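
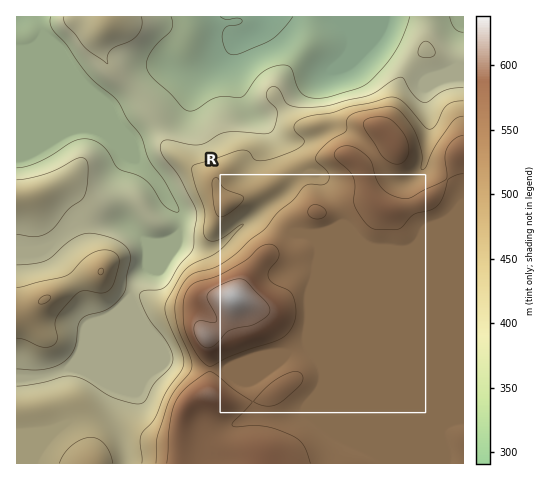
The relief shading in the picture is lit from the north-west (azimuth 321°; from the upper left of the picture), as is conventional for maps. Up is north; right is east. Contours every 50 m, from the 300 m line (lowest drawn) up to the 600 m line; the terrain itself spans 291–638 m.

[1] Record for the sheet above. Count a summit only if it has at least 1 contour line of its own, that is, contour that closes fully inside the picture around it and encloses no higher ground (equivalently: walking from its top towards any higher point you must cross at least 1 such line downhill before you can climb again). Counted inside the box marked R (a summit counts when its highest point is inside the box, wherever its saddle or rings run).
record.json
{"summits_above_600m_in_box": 1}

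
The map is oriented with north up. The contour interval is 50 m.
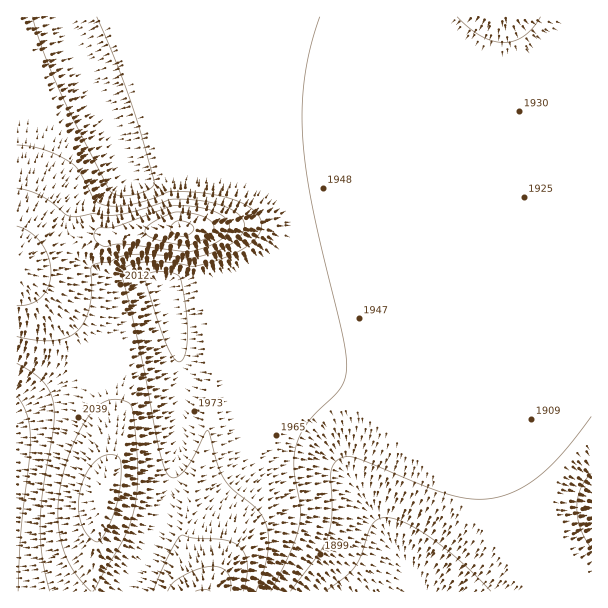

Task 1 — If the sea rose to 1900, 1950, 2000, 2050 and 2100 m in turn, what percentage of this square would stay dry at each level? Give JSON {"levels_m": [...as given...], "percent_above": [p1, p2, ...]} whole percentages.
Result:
{"levels_m": [1900, 1950, 2000, 2050, 2100], "percent_above": [90, 47, 20, 10, 3]}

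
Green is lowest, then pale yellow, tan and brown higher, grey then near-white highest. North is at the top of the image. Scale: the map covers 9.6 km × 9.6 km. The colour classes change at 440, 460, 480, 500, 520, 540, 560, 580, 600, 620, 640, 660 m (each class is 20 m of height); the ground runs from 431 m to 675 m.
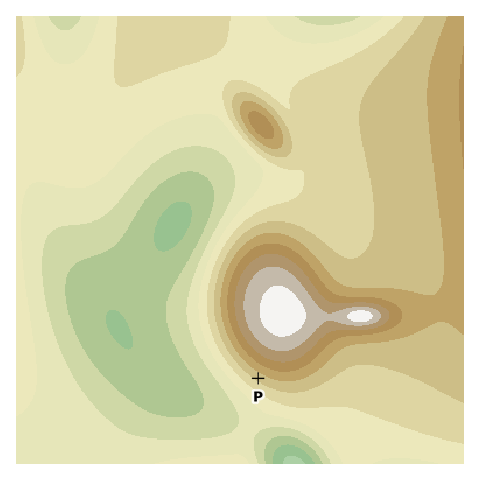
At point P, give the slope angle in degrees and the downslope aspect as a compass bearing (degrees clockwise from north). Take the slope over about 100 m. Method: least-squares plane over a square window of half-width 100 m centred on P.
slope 7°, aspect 213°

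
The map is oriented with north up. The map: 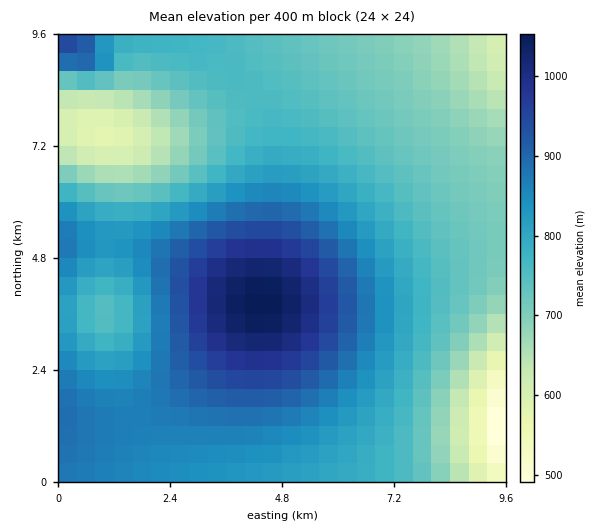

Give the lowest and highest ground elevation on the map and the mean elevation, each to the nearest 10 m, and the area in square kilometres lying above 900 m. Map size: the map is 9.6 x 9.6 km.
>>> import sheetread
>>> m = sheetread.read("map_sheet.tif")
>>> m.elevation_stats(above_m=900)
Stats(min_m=460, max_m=1050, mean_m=790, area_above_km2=14.4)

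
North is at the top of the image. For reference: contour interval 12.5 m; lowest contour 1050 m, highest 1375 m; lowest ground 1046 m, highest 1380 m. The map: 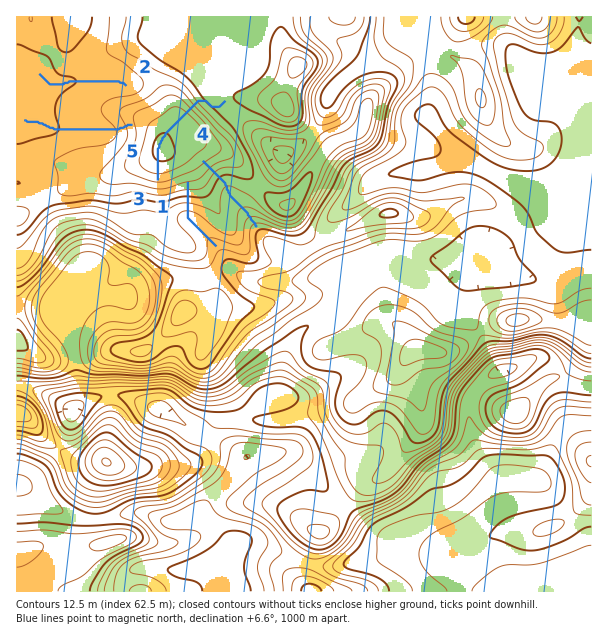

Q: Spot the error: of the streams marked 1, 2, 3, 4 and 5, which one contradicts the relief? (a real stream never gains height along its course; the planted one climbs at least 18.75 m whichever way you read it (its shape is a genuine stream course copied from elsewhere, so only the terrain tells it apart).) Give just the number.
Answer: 3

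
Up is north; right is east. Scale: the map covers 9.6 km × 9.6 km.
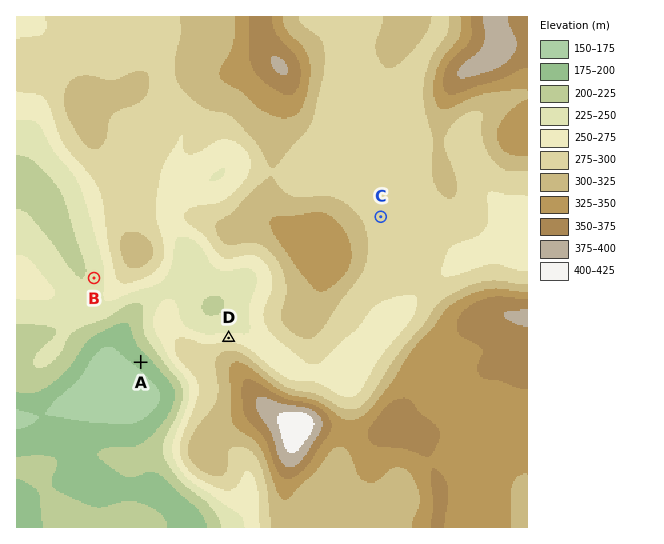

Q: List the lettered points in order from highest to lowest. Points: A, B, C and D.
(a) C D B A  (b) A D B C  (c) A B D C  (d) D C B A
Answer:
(a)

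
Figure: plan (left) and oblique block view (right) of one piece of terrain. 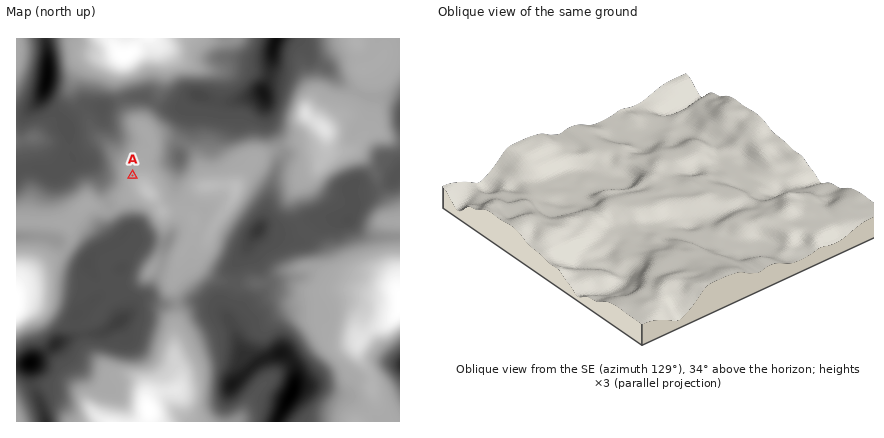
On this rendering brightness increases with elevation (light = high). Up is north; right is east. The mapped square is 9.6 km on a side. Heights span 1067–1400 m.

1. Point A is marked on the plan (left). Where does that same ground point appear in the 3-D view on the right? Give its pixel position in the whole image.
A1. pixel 659 155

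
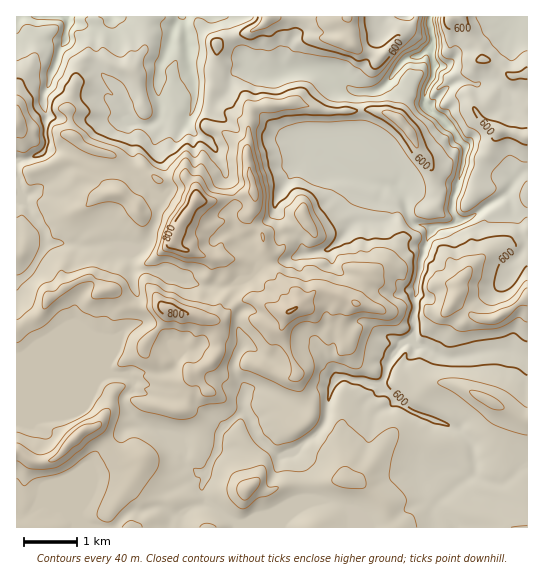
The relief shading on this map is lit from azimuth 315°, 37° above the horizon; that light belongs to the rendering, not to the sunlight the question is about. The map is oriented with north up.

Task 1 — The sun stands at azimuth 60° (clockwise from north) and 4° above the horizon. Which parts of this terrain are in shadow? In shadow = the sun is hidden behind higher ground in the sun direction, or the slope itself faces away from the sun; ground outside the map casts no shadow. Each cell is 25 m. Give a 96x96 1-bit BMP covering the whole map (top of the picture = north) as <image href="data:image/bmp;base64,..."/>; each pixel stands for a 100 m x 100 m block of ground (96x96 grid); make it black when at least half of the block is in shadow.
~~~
<image width="96" height="96" href="data:image/bmp;base64,Qk2+BAAAAAAAAD4AAAAoAAAAYAAAAGAAAAABAAEAAAAAAIAEAAATCwAAEwsAAAIAAAAAAAAA////AAAAAAAAAAABAAAAAAAAAAAAAAAB/wAAAAAAAAAAAAAA/+AAADgAAAAAAAAAf+AAAHgAAAAAAAAAP+AAAfAAAAAAAAAAH+AB/+AAAAAAAAAAH+AB/8AAAAAAAAAAD+AA/wAAAADgAAAAB8AAeAAAAAD8AAAAA4AAAAAAAAD/AAAAAAAAAAAAAAD/AAAAAAAAAAAAAADiAAAAAAAAAAAAAgCOAAAAAAAAAAAAAgAPgAAAAACAAAAAAgAHgAAAAAOAAAAABwADwAAAAAegAAAADgAA4ABgAA8wwAAAPgAAMAP+AA4AYAAD//4AAAf/gAwAcAAH//4AAA//ABwAMAAP//wABg/+AHgAMAB///AABw/gPHgAMAP//8AAAg4A/n8AMAPj/4AAAIAP+H/4MAfD/gAAAYJ/8P/4GB+D+AAAAAA/oP/4EB4B4AAAAAMfgP/4P/4AAAAAAP8PgP+QP+YAAAAAAP/HAP4wP4YAAAAAf//TOPjwfgYAAAAAf/+AOOHgfgMMAAAAP/8AcP/geAE/gAAAH/8P8P/geAO/4AAAD/8/+P/A2Af/+AAAB////P/A2Af//w4AA////P/HwB///98AAf//+P+PwH///+8AAP//8P/Pf/5//8fh8H//wH/nf/x/nAf4/H/8AH/AP/B/gAP4f//gAH4APwA/gAP8P+fgADgAfgB/wB98H8fAAADQcAB/wB84DweAAAOwAAB/wA8BBg+P5gZgAAA/wA8BAP//9gBAAAG8AAYBAf//8gCADwAcAAIAA///+gAAHgAcwAAAB///+AAAGAAfgAAAB///8A4AGAAfAAAAA///AB4EEAAPAAAAAf/8AB4PAAAOAAAAAP/4ABwPAAAGAAAGAf/4ABwfAAAAAAAGAf/8AAg/AAAGAAAOAf/8AMB+AAA/AAAcAf/+AOB8AAB/8AAcAf7+A+D8AAB8fgA4A/7/A/D8AAB4eAAwA/z/gfh4AABgcAQgAfj/wfh4AABAeAxgAOD/w/gwAAD8eAzgAAB/h/AAAA/8eATgAAD/j/AAAP/8eADgAADfD/AAD//8OADAAAAeD/AAH//8PADAYAAeD/AAf//8PADwIAAOD/AA///4PgD+H8AGD+AA///wfz7//gACb+AAf//wfz+f+AAGT+AAf//gfz+P4AAH/+AAP//g//+HwAAD/+B+P//B/+4HAAAD/OD////D/8AGAAQD4+H///+D/4APwA8D5/P///8H/gAPwB8D5/f///wP/AAPgA8D8ff/ACAP/AAPAA8D8eIAAAAf+AAPAA4D8OAAAAAf+AAHgB4D8MAAOAAf8AAHwD4D+IDAf8QP4P4HwH4/+Af//+cP+f4H4Pw/+A///+OP/fgD4fg/+A///+OH//AD4eAf+B////H//8ABwIAP+A////H//gABwAAD/H///zH/+AAAwAAB/P///wD//AAA8AAF+f7//gB//AAA8AAF+f9/8AA/+AAAYAAF8P9/4AIf+AAAYAAB4H4f/AAP8AAAfAABwB4P/AAP8AAAOBABwB4BDAAnwAA="/>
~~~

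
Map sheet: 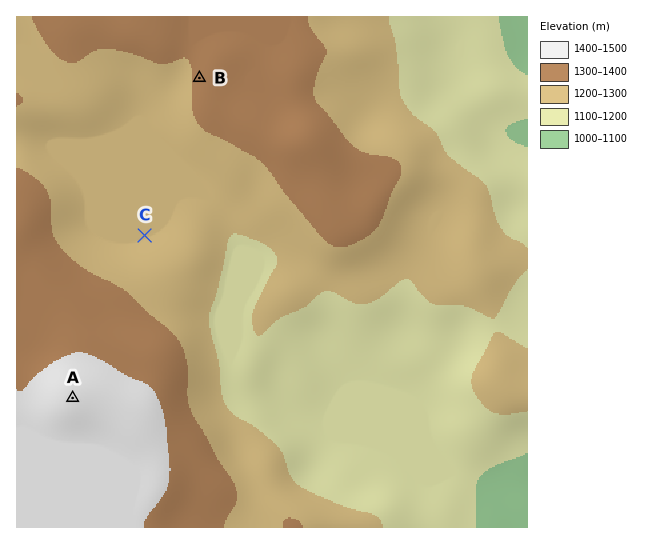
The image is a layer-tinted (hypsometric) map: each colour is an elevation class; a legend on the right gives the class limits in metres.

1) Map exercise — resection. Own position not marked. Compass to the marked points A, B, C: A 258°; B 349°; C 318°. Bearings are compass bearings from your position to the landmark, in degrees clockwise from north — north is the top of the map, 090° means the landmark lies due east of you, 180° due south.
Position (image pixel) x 255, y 359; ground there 1200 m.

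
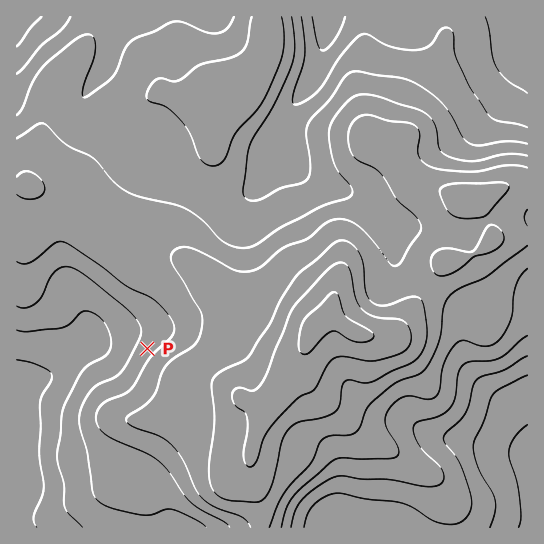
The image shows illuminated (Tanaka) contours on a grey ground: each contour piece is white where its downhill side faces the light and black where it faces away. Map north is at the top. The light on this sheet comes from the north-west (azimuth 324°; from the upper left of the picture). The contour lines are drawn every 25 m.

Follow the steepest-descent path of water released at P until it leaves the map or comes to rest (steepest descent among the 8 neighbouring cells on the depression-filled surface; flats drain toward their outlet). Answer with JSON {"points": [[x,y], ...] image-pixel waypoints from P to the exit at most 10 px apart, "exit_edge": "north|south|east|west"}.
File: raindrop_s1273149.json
{"points": [[147, 349], [137, 339], [126, 339], [115, 339], [105, 339], [94, 341], [83, 346], [73, 354], [62, 365], [51, 374], [41, 377], [30, 379], [19, 389], [17, 391]], "exit_edge": "west"}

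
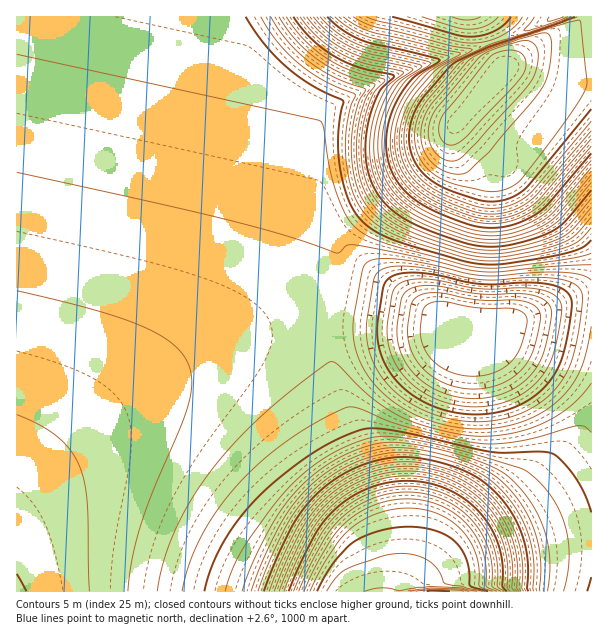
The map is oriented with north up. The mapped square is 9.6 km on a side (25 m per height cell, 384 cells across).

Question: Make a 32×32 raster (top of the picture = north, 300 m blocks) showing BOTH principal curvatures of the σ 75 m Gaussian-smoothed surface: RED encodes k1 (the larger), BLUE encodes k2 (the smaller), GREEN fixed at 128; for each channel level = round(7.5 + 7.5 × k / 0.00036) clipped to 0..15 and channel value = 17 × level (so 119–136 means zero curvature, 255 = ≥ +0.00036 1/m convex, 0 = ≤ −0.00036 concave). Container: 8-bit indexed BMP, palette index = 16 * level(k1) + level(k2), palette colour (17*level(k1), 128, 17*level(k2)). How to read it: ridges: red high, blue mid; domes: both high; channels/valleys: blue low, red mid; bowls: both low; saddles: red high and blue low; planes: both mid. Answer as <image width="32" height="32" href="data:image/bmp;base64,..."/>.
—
<image width="32" height="32" href="data:image/bmp;base64,Qk02CAAAAAAAADYEAAAoAAAAIAAAACAAAAABAAgAAAAAAAAEAAATCwAAEwsAAAABAAAAAAAAAIAAABGAAAAigAAAM4AAAESAAABVgAAAZoAAAHeAAACIgAAAmYAAAKqAAAC7gAAAzIAAAN2AAADugAAA/4AAAACAEQARgBEAIoARADOAEQBEgBEAVYARAGaAEQB3gBEAiIARAJmAEQCqgBEAu4ARAMyAEQDdgBEA7oARAP+AEQAAgCIAEYAiACKAIgAzgCIARIAiAFWAIgBmgCIAd4AiAIiAIgCZgCIAqoAiALuAIgDMgCIA3YAiAO6AIgD/gCIAAIAzABGAMwAigDMAM4AzAESAMwBVgDMAZoAzAHeAMwCIgDMAmYAzAKqAMwC7gDMAzIAzAN2AMwDugDMA/4AzAACARAARgEQAIoBEADOARABEgEQAVYBEAGaARAB3gEQAiIBEAJmARACqgEQAu4BEAMyARADdgEQA7oBEAP+ARAAAgFUAEYBVACKAVQAzgFUARIBVAFWAVQBmgFUAd4BVAIiAVQCZgFUAqoBVALuAVQDMgFUA3YBVAO6AVQD/gFUAAIBmABGAZgAigGYAM4BmAESAZgBVgGYAZoBmAHeAZgCIgGYAmYBmAKqAZgC7gGYAzIBmAN2AZgDugGYA/4BmAACAdwARgHcAIoB3ADOAdwBEgHcAVYB3AGaAdwB3gHcAiIB3AJmAdwCqgHcAu4B3AMyAdwDdgHcA7oB3AP+AdwAAgIgAEYCIACKAiAAzgIgARICIAFWAiABmgIgAd4CIAIiAiACZgIgAqoCIALuAiADMgIgA3YCIAO6AiAD/gIgAAICZABGAmQAigJkAM4CZAESAmQBVgJkAZoCZAHeAmQCIgJkAmYCZAKqAmQC7gJkAzICZAN2AmQDugJkA/4CZAACAqgARgKoAIoCqADOAqgBEgKoAVYCqAGaAqgB3gKoAiICqAJmAqgCqgKoAu4CqAMyAqgDdgKoA7oCqAP+AqgAAgLsAEYC7ACKAuwAzgLsARIC7AFWAuwBmgLsAd4C7AIiAuwCZgLsAqoC7ALuAuwDMgLsA3YC7AO6AuwD/gLsAAIDMABGAzAAigMwAM4DMAESAzABVgMwAZoDMAHeAzACIgMwAmYDMAKqAzAC7gMwAzIDMAN2AzADugMwA/4DMAACA3QARgN0AIoDdADOA3QBEgN0AVYDdAGaA3QB3gN0AiIDdAJmA3QCqgN0Au4DdAMyA3QDdgN0A7oDdAP+A3QAAgO4AEYDuACKA7gAzgO4ARIDuAFWA7gBmgO4Ad4DuAIiA7gCZgO4AqoDuALuA7gDMgO4A3YDuAO6A7gD/gO4AAID/ABGA/wAigP8AM4D/AESA/wBVgP8AZoD/AHeA/wCIgP8AmYD/AKqA/wC7gP8AzID/AN2A/wDugP8A/4D/AIeHh4eHh4eHh4eHh4aGh4iYmIiIh4KAkKCQkoR1doeHh4eHh4eHh4eHh4eHh4aGh5iYiIeHh4iIiJiYh4aGh4eHh4eHh4eHh4eHh4eHhoaHiJiYiIiIiIiYmIiHhoaHh4eHh4eHh4eHh4eHh4eGhoeImJiYiIiIiJiYiIeGhoeHh4eHh4eHh4eHh4eHh4eGhoeImJiYmJiYmIiHhoaHh4eHh4eHh4eHh4eHh4eHh4aGh4eImJiYmJiIh4eGhoeHh4eHh4eHh4eHh4eHh4eHh4aGhoeIiIiIiIiHhoaHh4eHh4eHh4eHh4eHh4eHh4eHh4aGhoeHh4eHh4aGh4eHh4eHh4eHh4eHh4eHh4eHh4eHh4aGhoaGhoZ2hoeHh4eHh4eHh4eHh4eHh4eHh4eHh4eHh4eHhoZ2d3d3h4eHh4eHh4eHh4eHh4eHh4eHh4eHh4eHh4eHh3d3d3d3d4eHh4eHh4eHh4eHh4eHh4eHh4eHh4eHh4eHd3d3d3d3d4eHh4eHh4eHh4eHh4eHh4eHh4eHh4eHh3d3d3d3d3d3d4eHh4eHh4eHh4eHh4eHh4eHh4eHh4eHd3d3d4d3d3d3h4eHh4eHh4eHh4eHh4eHh4eHh4eHh4d3d3d3h3d2d3eHh4eHh4eHh4eHh4eHh4eHh4eHh4eHh3d2dnWFhXV1doeHh4eHh4eHh4eHh4eHh4eHh4eHh4eHdnV1hoaGdnV1hYaHh4eHh4eHh4eHh4eHh4eHh4eHh4aFdnaGhoaGhoaGhoeHh4eHh4eHh4eHh4eHh4eHh4eGhoaGh4eHh4eHhoaWh4eHh4eHh4eHh4eHh4eHh4eHhoaGhoeHiJiYiIeXl5aHh4eHh4eHh4eHh4eHh4eHd4eGhoaHh4iImJmZmJeXh4eHh4eHh4eHh4eHh4eHh4d3hoaGl5eImJiYmZmYiIeHh4eHh4eHh4eHh4eHh4eHh4eGhpeXmJiYmJeYqJiIh3eHh4eHh4eHh4eHh4eHh4d3h4WGh5iYmJiYh4eIqJiHh4eHh4eHh4eHh4eHh4eHh3eHhYaHmJiYmJiHh4eXp5eHh4eHh4eHh4eHh4eHh4eHd4eFhoeYmJmYmId3d4eXl5eHh4eHh4eHh4eHh4eHh3eHd3aGhoeYmZiol4eHh4eXl4eHh4eHh4eHh4eHh4d3h4eGdnOEl5iYmJenl4eHh4eXh4eHh4eHh4eHh4eHd4eHhoaGhoOAkaa4qKiomIeHh4eHh4eHh4eHh4eHh3eHh4aGh4eHh3d0gJDB59i4mIeHh4eHh4eHh4eHh4eHh4eGhoeHh4iIiIeHh4SQoOL3x4eHh4eHh4eHh4eHh3eHh4aGh4eIiIiIh5eXmJiXg4DA9dc="/>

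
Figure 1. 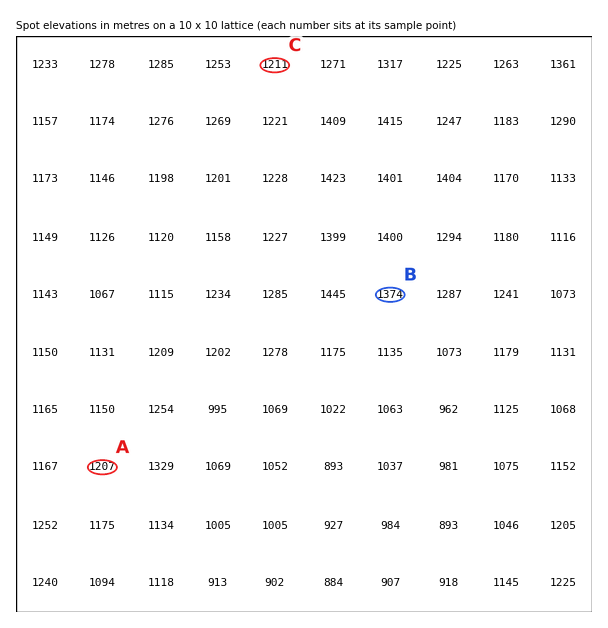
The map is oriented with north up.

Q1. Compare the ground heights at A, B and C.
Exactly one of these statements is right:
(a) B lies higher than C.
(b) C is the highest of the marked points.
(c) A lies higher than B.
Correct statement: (a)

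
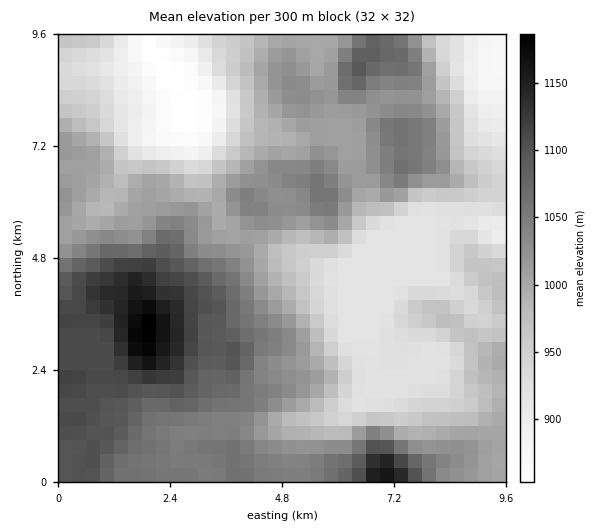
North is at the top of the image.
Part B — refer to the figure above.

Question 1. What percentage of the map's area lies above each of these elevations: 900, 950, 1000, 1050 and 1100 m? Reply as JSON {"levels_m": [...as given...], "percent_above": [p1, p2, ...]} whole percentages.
{"levels_m": [900, 950, 1000, 1050, 1100], "percent_above": [93, 72, 54, 27, 11]}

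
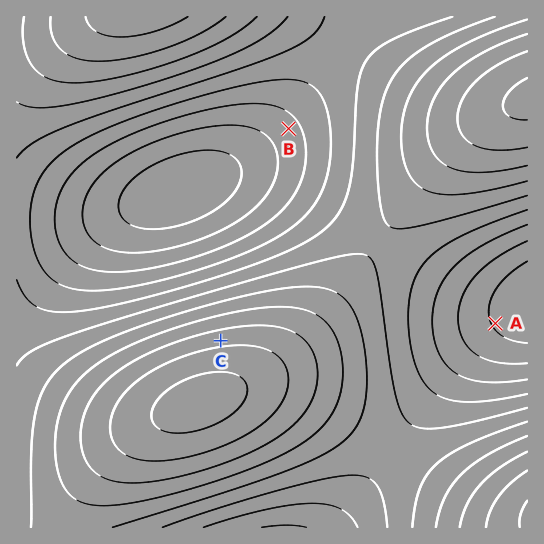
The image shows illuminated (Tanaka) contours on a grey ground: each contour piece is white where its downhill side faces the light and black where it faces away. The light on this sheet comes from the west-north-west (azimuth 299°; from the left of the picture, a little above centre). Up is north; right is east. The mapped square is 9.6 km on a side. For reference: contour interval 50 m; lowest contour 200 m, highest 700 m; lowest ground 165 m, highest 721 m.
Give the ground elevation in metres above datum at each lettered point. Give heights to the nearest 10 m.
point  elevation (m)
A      240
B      280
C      630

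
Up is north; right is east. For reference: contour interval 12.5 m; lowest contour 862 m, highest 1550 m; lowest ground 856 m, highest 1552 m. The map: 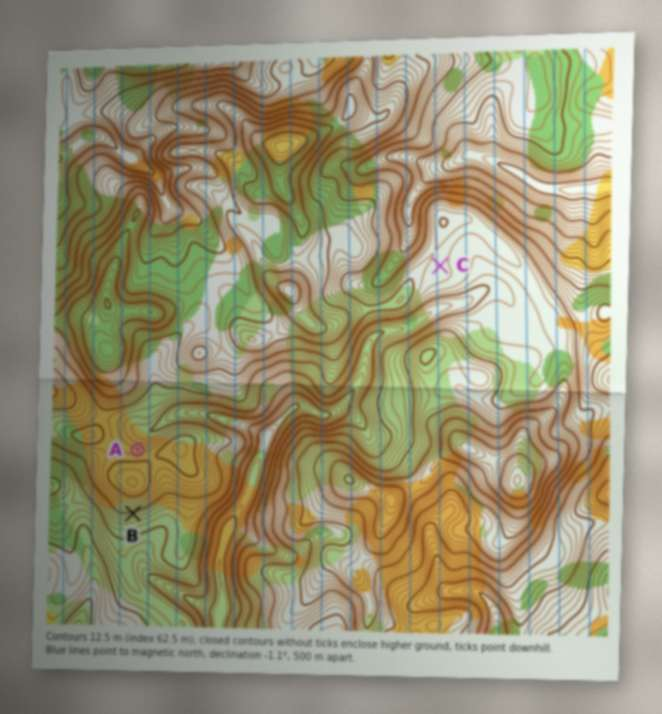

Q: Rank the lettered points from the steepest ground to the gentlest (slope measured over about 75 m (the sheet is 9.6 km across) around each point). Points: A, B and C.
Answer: B A C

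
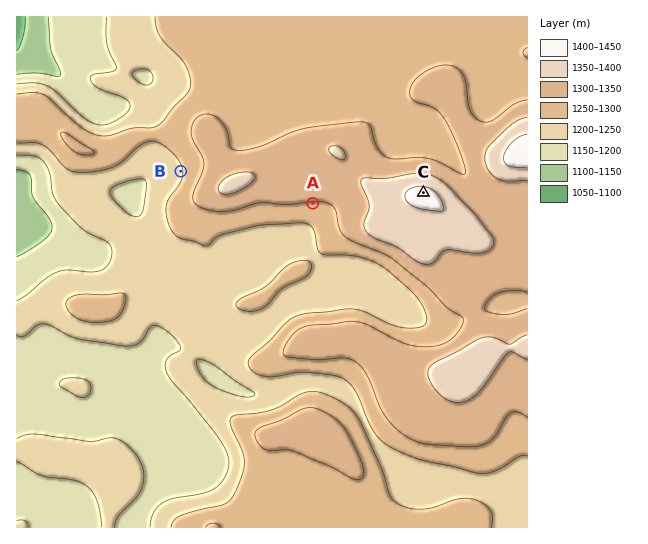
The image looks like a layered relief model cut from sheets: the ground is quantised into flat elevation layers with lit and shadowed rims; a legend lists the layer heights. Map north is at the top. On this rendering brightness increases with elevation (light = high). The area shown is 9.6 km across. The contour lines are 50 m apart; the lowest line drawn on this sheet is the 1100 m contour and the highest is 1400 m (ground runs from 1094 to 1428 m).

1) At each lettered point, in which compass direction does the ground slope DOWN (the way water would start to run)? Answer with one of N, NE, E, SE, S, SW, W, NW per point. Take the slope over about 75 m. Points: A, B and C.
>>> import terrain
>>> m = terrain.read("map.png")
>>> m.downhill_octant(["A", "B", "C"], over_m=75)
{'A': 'S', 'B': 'W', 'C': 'N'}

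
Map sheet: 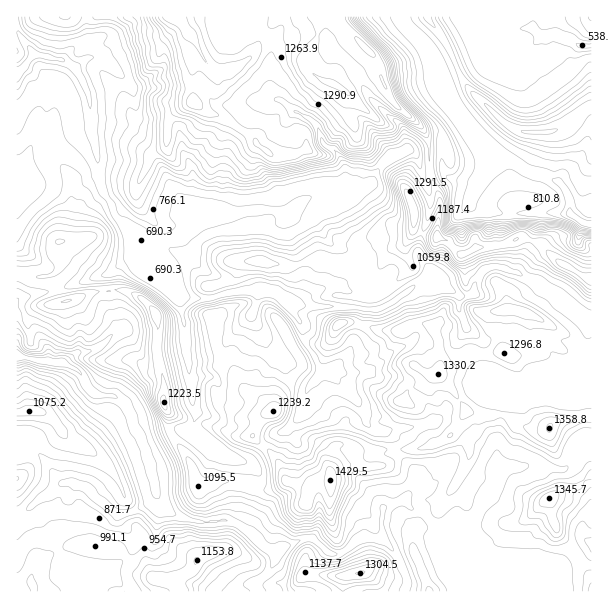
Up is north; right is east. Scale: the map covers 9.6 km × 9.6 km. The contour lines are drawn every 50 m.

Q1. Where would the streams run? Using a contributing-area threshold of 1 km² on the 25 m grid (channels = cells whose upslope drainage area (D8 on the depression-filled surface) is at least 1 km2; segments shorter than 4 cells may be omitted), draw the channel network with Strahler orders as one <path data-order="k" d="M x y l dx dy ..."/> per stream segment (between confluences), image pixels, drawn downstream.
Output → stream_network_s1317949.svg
<path data-order="1" d="M258 581l12-11 5-9-2-6-9-9"/><path data-order="1" d="M518 555l-24-1-2-2-4 0-6-3-26-25"/><path data-order="2" d="M264 546l-13-13-5-2-4-4-2 0-6-5-3 0-1-1-12 0-2 1-16 0-2-1-6 0-1-2-5 0-9-4-3 0-13-12 0-2-3-3-2-9-1-1"/><path data-order="2" d="M456 524l-19 0-2-2-3 0-10-12-8 0-7-6 0-3-6 0"/><path data-order="2" d="M401 501l-6 3-8 2-4 3 0 9-2 1 2 17-3 3-9 0-2 1-6 0-1 2-3 0-11 7-9 5-7 0-3-3-6-3-9-9-12 0-11 6-9 1-3 3-9 0-6-3"/><path data-order="1" d="M407 497l-2 0-4 4"/><path data-order="1" d="M50 494l9-9 12-3 4 3 8 1 28 26 3 1 14 0 16-7 11-11 0-7"/><path data-order="2" d="M155 488l0-6-2-2-1-9-2-1 0-8-3-4 0-8-4-6-2-7-9-12 0-6-1-2 0-3-5-9-10-9-11 0-1-1-8 0-3-2-6-6-3-6 0-3-7-9-9-4-15 0-2-2-7 0-2-1"/><path data-order="1" d="M503 470l-9 18-5 4-6 14-6 6-4 9-5 3-12 0"/><path data-order="1" d="M384 431l-7 0-6-3-5-5 0-7-6-8-1-4-39-38"/><path data-order="1" d="M194 426l0-4 1-2 0-9-1-1 0-5-2-1 0-23-3-6 0-12-1-1 0-6-2-2 0-12-1-1 0-18-3-6 0-14-56-55"/><path data-order="1" d="M302 411l0-4 1-2 2-10 6-11 7-7 0-12"/><path data-order="1" d="M548 390l36-36 3-6 0-13 3-5 0-7-5-6-10-6-6-6-6-3-8-8-1 0-6-4-3 0-6-3-8-8-3 0-12-7-4 0-9-5-14 0-1 2-3 0 0 1-6 6-5 9 0 9-1 2-14 0-3-3-6-3-15-2-1-3-6-6-5 0-15 12-6 3-7 8-5 1-3 3-6 3-19 0-2-1-22 0-2-2-34 0-2-1-3 0-9-9"/><path data-order="1" d="M366 372l-27 0-6-6-13 0"/><path data-order="2" d="M318 365l-4-6-5-11-4-6-3-18-11-13 0-3-15-15"/><path data-order="2" d="M42 362l-6 0-9-5-10 0"/><path data-order="1" d="M110 338l-8 7-1 0-6 5-3 0-2 1-10 0-3 2-9 9-26 0"/><path data-order="1" d="M252 320l0-6 2-2 0-3 3-6 0-7-3-3"/><path data-order="1" d="M300 303l-3 0-7-7-2 0"/><path data-order="2" d="M288 296l-4-3-8 0"/><path data-order="3" d="M254 293l-20 0-1 1-9 0-2 2-4 0-2 1-4 0-2 2-24 0-61-62"/><path data-order="3" d="M276 293l-22 0"/><path data-order="1" d="M126 260l0-12"/><path data-order="2" d="M126 248l0-8-1-3"/><path data-order="3" d="M125 237l-6-16"/><path data-order="2" d="M185 237l-30 0-6-4-2 0-4-5-12-6-3 0-2-1-7 0"/><path data-order="3" d="M119 221l-6-8 0-3-3-4 0-5-5-4-3-6 0-3-1-2 0-6-2-1 0-12-1-2 0-9-2-1 0-6-1-2 0-7-3-6 0-20-2-1 0-11-1-1 0-6-6-12 0-3-6-8 0-3-3-1"/><path data-order="1" d="M195 212l0 13-1 3-9 9"/><path data-order="2" d="M341 191l-3 1-6 0-2 2-9 0-1 1-6 0-5 3-9 2-10 10-44 0-1 2-11 1-15 8-3 0-1 1-8 2-4 3-3 0-3 1-6 6-6 3"/><path data-order="1" d="M474 189l3-4 0-3 3-3 6-11 0-3 2-1 0-9 1-2 8 0 1 2 3 0"/><path data-order="1" d="M17 170l0-9"/><path data-order="2" d="M501 155l5 3 6 1 10 9 2 0 6 5 12 1 10 6 6 2 6 6 5 9 0 3 1 1 0 12 9 8 6 3 6 0 0 1"/><path data-order="1" d="M273 101l6-2 3 2 9 9 17 7 10 11 0 3 2 1 0 3 1 2 2 6 4 4 6 2 6 6 5 9 0 24-3 3"/><path data-order="1" d="M366 92l5 6 0 1 18 18 6 3 9 9 1 21-3 3-6 0-9 9-6 3-6 8-1 9-2 0-12 12-4 0-3-3-12 0"/><path data-order="1" d="M131 86l-5-5 0-1-13-14-2 0-4-4-6-3-12-2-12 11-3 0"/><path data-order="3" d="M74 68l-5-5-6-3-3 0-1-1-6 0-2-2-6 0-1-1-11 0-13 15-3 0"/><path data-order="1" d="M440 63l9 18 0 3 4 9 0 3 6 12 3 3 6 11 33 33"/><path data-order="1" d="M533 45l9-9"/><path data-order="2" d="M542 36l4 0 2-1 7-2 5 3 12 3 6 6 9 0 1 2 3-2"/><path data-order="1" d="M486 29l47 0 6 6 3 1"/>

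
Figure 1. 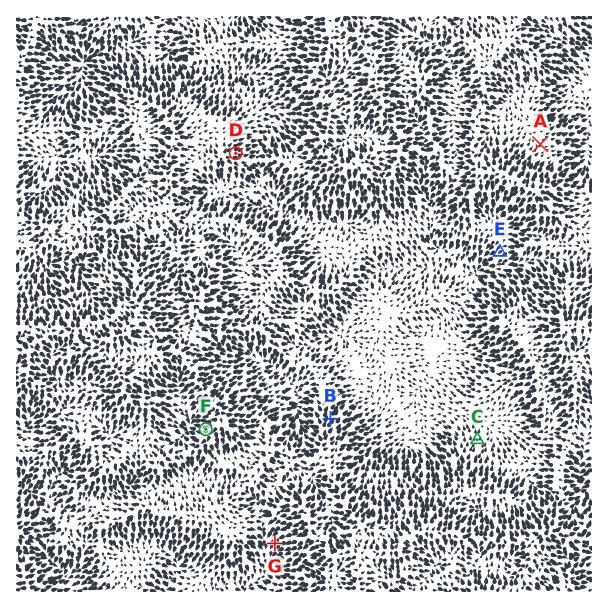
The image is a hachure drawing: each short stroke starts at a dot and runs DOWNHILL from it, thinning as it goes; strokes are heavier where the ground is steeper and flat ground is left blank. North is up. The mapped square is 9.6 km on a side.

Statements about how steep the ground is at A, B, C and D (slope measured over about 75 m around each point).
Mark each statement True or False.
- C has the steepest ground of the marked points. False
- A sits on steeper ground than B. False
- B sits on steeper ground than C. True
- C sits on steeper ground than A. True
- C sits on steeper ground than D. False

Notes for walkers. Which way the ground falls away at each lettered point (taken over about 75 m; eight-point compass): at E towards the SW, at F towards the W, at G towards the SW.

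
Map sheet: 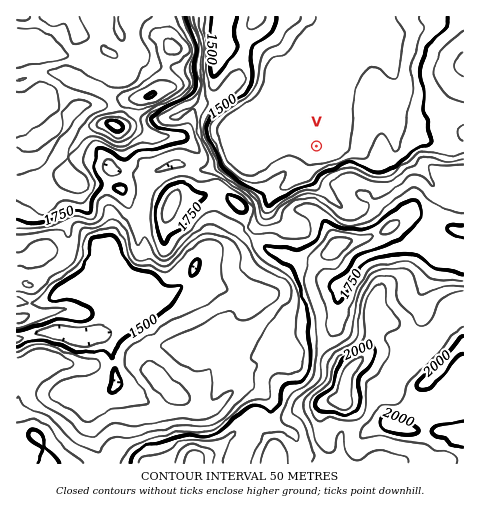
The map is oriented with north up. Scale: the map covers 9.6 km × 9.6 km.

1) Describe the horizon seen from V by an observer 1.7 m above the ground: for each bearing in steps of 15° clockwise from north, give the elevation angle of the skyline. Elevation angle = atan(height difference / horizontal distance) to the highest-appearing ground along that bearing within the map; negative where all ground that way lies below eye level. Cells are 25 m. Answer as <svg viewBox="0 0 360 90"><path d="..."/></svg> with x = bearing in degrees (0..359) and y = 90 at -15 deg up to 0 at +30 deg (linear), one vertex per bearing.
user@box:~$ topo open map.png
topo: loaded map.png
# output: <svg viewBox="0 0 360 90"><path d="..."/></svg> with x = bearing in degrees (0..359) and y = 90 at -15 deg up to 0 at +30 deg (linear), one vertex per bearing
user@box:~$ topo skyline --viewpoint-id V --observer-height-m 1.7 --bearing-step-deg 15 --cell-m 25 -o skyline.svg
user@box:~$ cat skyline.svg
<svg viewBox="0 0 360 90"><path d="M0 58l15 1 15-1 15-2 15-4 15 1 15-2 15-6 15-8 15-8 15-2 15 2 15 2 15-1 15 12 15-2 15-1 15 6 15 0 15-4 15 2 15 6 15 4 15 2"/></svg>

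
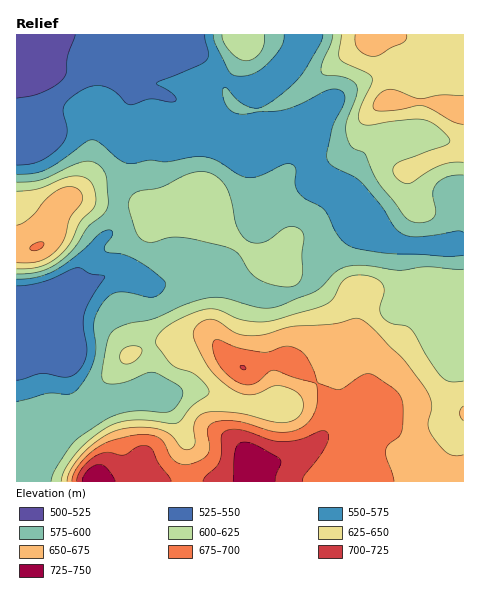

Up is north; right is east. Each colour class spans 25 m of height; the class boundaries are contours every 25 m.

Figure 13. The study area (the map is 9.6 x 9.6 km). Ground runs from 505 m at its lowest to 745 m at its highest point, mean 610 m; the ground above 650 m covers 19.8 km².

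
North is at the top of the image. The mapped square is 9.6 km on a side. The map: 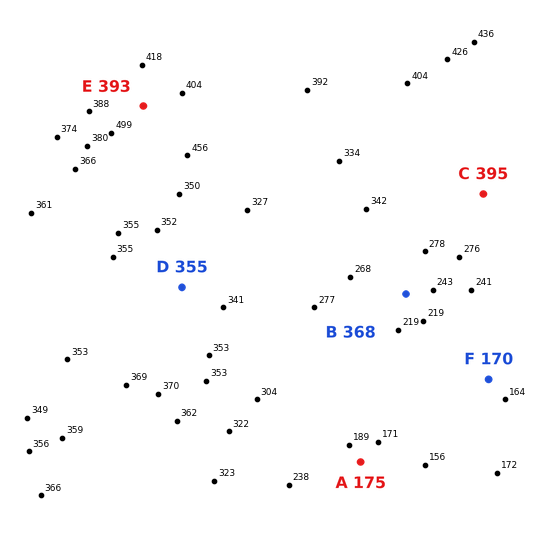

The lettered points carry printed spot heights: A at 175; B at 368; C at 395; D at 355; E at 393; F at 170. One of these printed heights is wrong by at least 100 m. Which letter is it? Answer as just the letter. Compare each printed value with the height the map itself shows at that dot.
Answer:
B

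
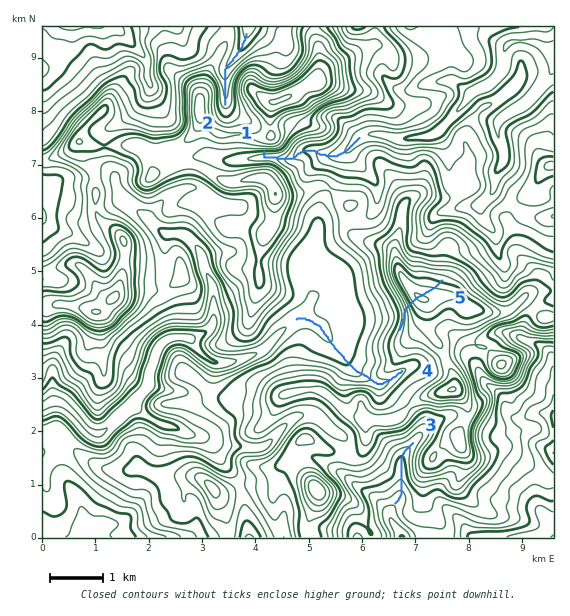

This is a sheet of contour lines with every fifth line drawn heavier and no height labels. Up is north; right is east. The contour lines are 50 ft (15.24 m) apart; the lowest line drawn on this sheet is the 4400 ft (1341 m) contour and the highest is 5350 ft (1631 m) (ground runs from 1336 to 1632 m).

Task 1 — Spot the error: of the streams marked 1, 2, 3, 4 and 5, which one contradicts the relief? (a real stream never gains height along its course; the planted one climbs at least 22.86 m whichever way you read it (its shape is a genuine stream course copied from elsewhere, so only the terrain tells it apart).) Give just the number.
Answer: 5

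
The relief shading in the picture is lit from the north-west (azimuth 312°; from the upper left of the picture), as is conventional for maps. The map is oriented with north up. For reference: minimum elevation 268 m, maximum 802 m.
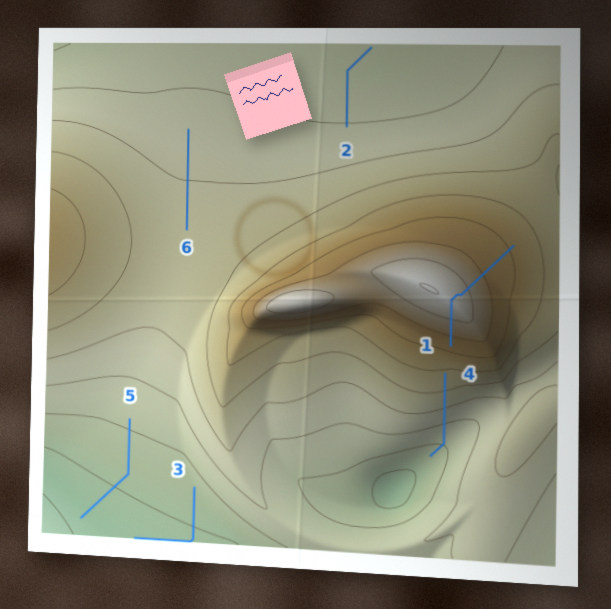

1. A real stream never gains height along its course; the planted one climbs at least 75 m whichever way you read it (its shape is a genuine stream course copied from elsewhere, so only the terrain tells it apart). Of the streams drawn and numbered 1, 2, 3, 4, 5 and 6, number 1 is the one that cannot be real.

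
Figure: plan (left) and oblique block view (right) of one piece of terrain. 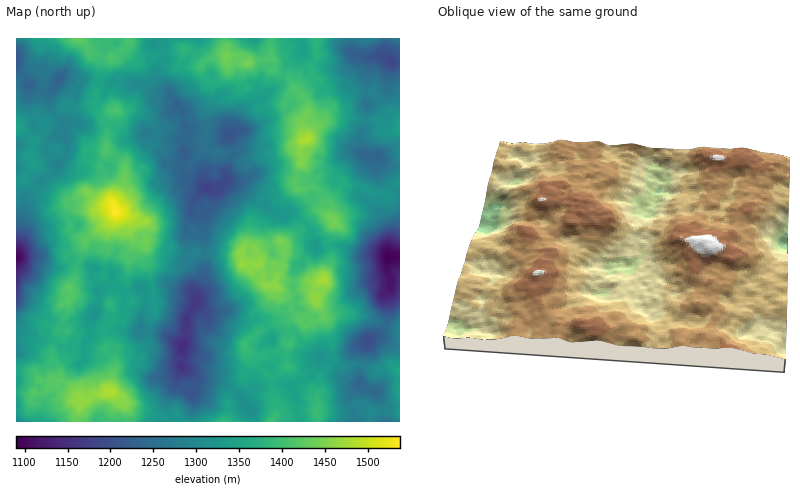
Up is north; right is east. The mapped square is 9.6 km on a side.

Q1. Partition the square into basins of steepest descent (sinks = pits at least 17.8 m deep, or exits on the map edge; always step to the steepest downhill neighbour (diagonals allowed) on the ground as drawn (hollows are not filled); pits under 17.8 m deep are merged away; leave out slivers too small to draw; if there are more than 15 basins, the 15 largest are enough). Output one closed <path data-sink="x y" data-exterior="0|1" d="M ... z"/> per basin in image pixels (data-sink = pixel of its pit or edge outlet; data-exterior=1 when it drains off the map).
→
<path data-sink="182 346" data-exterior="0" d="M132 236l0 20-3 4-1 14-11 22-7 6 3 8-3 16 5 8-1 6-4 6 4 2-1 8 2 2-19-21-10-4-10 1-10-3-1 7 9 8 0 8-13 14-1 12 8 4 14 19 14-9 18-1 8 3 5 14 1 12 142 0 6-8 2-10-6-12-2-16-14-12-12-18 4-6 11-8-5-18 12-12 5-8 0-8-9-2-11-14 6-6-9-2-6 2-2-12-2 3-20 1-12-4-10 0-8 3-18-8-8 0-16-7-8 0z"/><path data-sink="388 258" data-exterior="0" d="M324 176l-4 0-10 11-6 3 6 10 16 3 3 3 1 10 4 4-6 22 3 10 0 12-7 16-6-2-6-6-4-8-6-6-16-5-1-7-5-5-14 5-6 10-8-10-6 0-5 6 1 12 6-2 8 2-5 6 2 4 13 12 8-1 5 9 10 8 2 8 8 8-9 4-1 8 3 8-4 6-10 7-8 1-8 5-11-3 5 10 15 16 1 12 6 12-2 10-4 8 98 0 3-10-7-6-12-1-16 8-22-1 2-6-2-8 5-8-1-14 14-16-7-36-4-8 9 0 10-3 18 2 30 13 10 0 0-146-4 2-10 10-12 0-14-8-14 0-6-6z"/><path data-sink="208 188" data-exterior="0" d="M126 51l-2 1 10 12 4 12 0 16-4 10-7 8 7 0 12 6 5 6 6 12 0 6-21 26-11 6-1 12-11 18 2 10 27 8 1 10 5 12 14 5 8 0 18 8 8-3 10 0 12 4 22-2 8-10 3-20 4-6 7-22 33-12 2-12 5-10-2-14 3-6-9 3-12 8-20 2-18 7-22-10-16-2-2-2 2-22-4-14 8-12 1-12 3-6-6-1-4-3-3-12-13 1-6-5 0-5-2 7-4 3-22-10-18 0z"/><path data-sink="16 258" data-exterior="1" d="M24 179l-8 3 0 210 16 2 8-14 8 3 12-3-1-10-7-12 0-10 6-18 6-2-1-8 5-10-1-6 4-10-2-6 6-10 10-36-9-5-7-7 2-14 7-6-10-4-4-6-20-4z"/><path data-sink="16 60" data-exterior="1" d="M70 38l-54 0 0 90 10 4 9 8-4 14 2 10-9 16 20 16 10 1 14 5 14-9 6-1 12 12 12 0-2-16-5-10 0-6-7-8-7-4-4-10 9-2 10 2 0-14 6-24 3-2-17-3-2-3 0-9-8 1-14-5-6 13-24 19-8-7 3-16 4-8 0-16 7-8 7-18z"/><path data-sink="230 132" data-exterior="0" d="M238 55l-12 3 1 12-15 14-2 16-7 8-1 6 4 12-2 22 6 4 8-1 14 4 12 7 18-7 20-2 12-8 12-5 1-4-4-6-1-10 5-6 0-10-8-12-5-3-10 15-12 0-12 3-2-3-2-10-13-10-1-10 4-12z"/><path data-sink="378 158" data-exterior="0" d="M350 117l-16 0-10 3-22 22-2 6 2 14-7 18 3 9 12-2 6-9 8-2 16 4 6 6 14 0 14 8 12 0 14-12 0-30-5-10 0-8 5-6-22-9-14 2z"/><path data-sink="390 58" data-exterior="0" d="M400 38l-82 0-1 18-6 12 1 10-13 12 0 2 3 4 2 0 12-9 6 0 4 5 1 8-3 16 8-8 12-3 10-12 4-2 14 1 9 6 1 10 12 4 6 7z"/><path data-sink="96 314" data-exterior="0" d="M116 212l-8 24 1 12-4 10-1 16-12 8-14 1-9 5 2 6-4 10 1 6-5 10 0 8 3 2 10 4 10-1 6 2 12 9 0 5 3-5-3-12 7-10 2-6-3-14 7-6 11-22 1-14 3-4 1-16-4-8 1-8-8-10z"/><path data-sink="358 382" data-exterior="0" d="M334 360l-14 16 1 14-5 8 2 4-2 6 2 6 24-2 12-7 12 1 6 5 28 1 0-40-4-4-8-2-14 4-16-6-18 3z"/><path data-sink="368 340" data-exterior="0" d="M348 313l-24 3 8 28 2 16 6 7 18-3 20 6 16-4 6 5 0-41-10-2-24-12z"/><path data-sink="58 80" data-exterior="0" d="M80 38l-12 1-11 11-7 18-7 8 0 16-4 8-3 16 8 7 24-19 6-13 14 5 8-2 5-14 0-18 10-4-11-5-10 0z"/><path data-sink="316 246" data-exterior="0" d="M322 212l-26 22-10 7-5 1 4 4 1 7 16 5 6 6 4 8 6 6 6 2 7-16 0-12-3-10 6-22z"/><path data-sink="304 46" data-exterior="0" d="M316 38l-46 0 0 16 4 6-3 10 15 4 10 14 3-14 13-4-1-2 6-12z"/><path data-sink="16 422" data-exterior="1" d="M56 382l-12 10-10 0-2 2-16-2 0 30 30 0 3-8 9-7 21-7-1-3-16-4z"/>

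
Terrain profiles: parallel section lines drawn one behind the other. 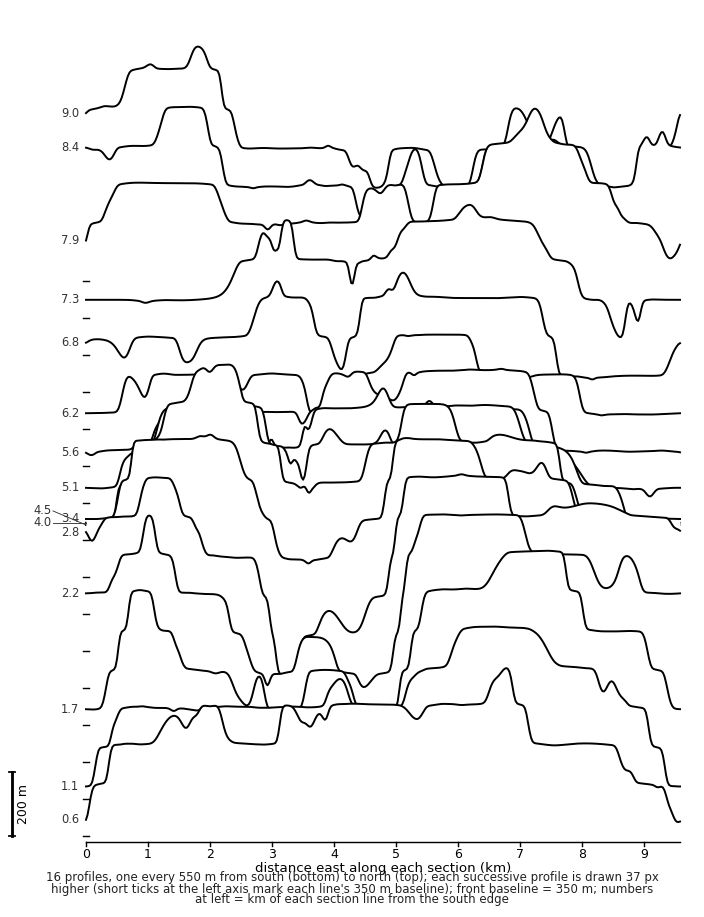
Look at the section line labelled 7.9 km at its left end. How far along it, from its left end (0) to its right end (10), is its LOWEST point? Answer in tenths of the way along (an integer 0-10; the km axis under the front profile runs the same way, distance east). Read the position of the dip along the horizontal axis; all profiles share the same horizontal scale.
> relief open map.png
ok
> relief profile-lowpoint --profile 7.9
10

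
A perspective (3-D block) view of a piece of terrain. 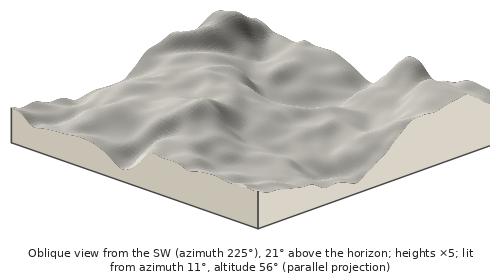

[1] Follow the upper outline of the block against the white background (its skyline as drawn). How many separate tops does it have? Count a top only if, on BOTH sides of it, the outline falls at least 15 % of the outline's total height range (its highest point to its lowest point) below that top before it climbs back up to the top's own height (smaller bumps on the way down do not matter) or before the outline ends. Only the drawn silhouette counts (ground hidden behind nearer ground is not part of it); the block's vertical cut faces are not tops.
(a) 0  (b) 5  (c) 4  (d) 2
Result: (d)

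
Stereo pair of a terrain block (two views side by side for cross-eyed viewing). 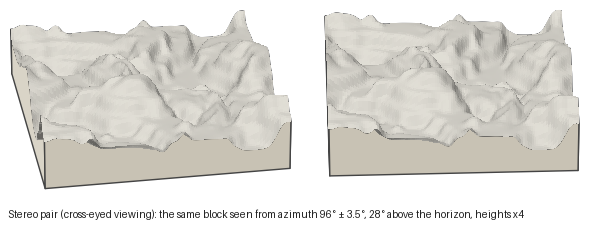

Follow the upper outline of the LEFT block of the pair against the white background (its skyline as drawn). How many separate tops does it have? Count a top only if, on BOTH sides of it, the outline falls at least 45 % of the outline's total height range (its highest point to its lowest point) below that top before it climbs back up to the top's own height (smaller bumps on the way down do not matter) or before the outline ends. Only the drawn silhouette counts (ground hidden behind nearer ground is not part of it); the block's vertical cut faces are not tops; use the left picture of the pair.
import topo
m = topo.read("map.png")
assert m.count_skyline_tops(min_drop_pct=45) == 0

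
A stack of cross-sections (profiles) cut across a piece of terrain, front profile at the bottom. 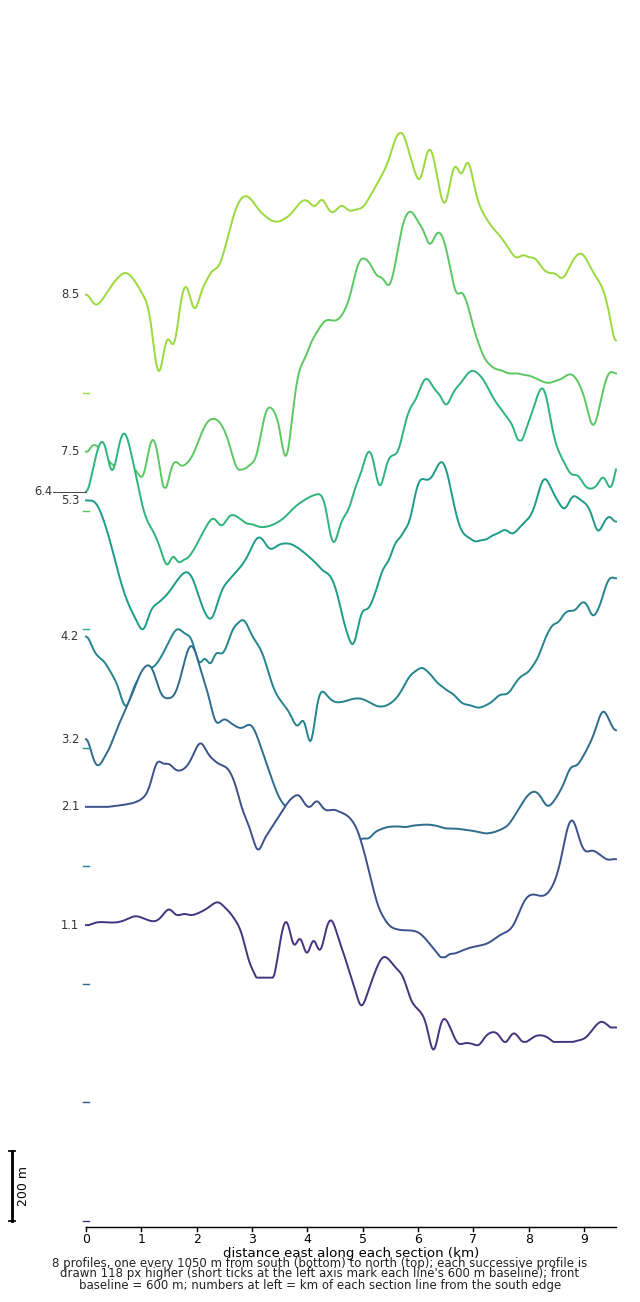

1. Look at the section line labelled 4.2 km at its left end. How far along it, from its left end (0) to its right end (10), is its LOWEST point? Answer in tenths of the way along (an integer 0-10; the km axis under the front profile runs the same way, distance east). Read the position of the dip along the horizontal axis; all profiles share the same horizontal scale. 4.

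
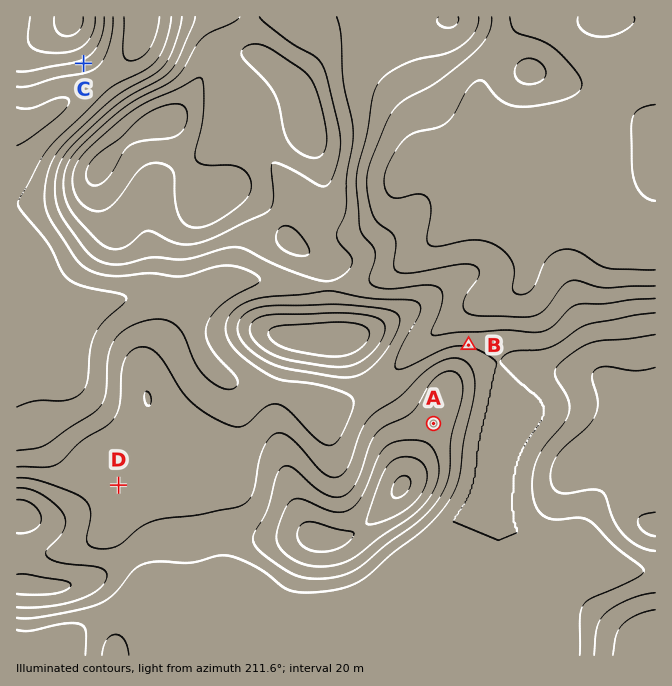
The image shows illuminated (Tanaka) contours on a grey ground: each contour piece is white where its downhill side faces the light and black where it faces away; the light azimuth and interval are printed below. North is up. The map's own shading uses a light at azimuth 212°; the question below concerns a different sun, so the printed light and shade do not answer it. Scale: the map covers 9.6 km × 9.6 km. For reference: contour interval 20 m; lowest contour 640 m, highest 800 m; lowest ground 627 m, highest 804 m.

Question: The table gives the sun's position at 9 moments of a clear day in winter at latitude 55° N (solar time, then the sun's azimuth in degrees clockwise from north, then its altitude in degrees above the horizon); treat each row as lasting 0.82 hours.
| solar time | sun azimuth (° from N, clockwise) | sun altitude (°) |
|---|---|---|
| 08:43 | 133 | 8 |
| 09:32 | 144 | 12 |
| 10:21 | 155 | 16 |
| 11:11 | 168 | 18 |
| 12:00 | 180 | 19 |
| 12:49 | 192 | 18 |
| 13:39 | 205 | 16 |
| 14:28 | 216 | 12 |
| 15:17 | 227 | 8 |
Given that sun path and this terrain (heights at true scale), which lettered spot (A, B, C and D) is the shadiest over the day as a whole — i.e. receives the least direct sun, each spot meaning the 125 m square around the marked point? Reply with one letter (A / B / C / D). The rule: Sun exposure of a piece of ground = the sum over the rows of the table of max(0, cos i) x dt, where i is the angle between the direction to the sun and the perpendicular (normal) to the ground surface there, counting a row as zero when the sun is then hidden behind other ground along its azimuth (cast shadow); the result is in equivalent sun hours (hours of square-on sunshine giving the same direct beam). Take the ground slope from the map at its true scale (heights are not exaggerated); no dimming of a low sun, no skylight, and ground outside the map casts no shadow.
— B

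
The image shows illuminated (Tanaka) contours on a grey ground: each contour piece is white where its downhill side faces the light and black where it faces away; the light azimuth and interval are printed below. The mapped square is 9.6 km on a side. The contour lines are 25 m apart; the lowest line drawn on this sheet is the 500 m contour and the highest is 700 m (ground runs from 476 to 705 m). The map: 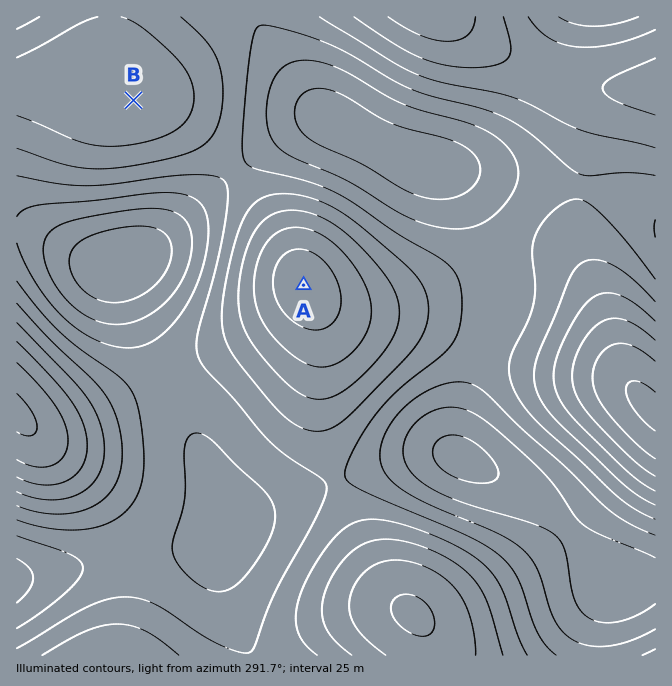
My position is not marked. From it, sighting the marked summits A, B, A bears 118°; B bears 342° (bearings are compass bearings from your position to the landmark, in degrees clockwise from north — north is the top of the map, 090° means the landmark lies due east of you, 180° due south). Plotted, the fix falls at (171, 215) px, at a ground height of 520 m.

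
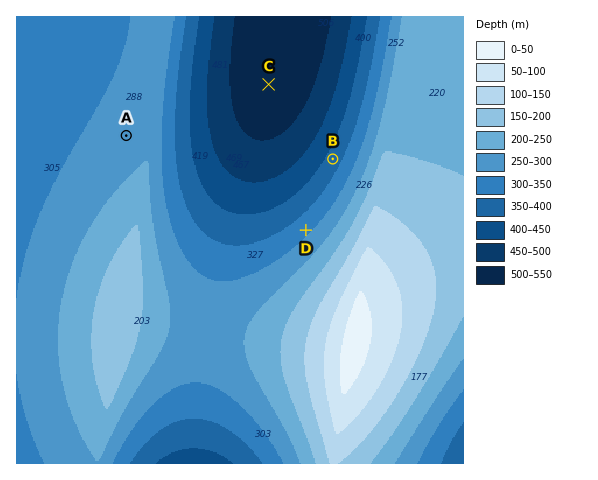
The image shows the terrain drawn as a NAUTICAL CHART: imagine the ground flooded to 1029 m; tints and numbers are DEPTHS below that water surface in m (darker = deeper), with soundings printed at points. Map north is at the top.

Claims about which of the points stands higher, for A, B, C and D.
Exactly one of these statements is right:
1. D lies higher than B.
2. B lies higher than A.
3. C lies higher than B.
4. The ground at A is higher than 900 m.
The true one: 1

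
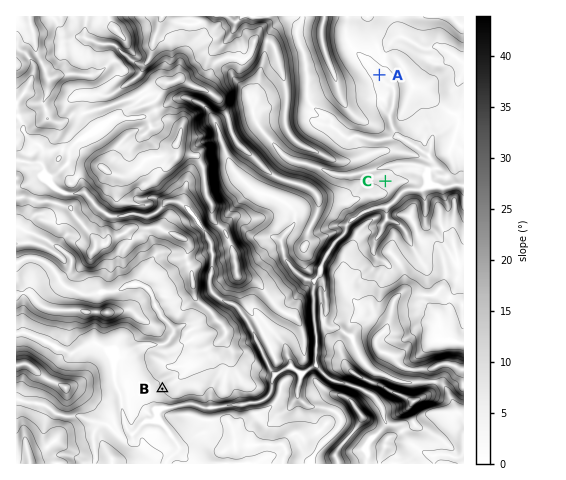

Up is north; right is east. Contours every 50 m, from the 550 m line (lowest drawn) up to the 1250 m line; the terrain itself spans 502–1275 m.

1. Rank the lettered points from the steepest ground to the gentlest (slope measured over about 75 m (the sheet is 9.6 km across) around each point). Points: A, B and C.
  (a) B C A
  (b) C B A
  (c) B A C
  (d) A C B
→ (a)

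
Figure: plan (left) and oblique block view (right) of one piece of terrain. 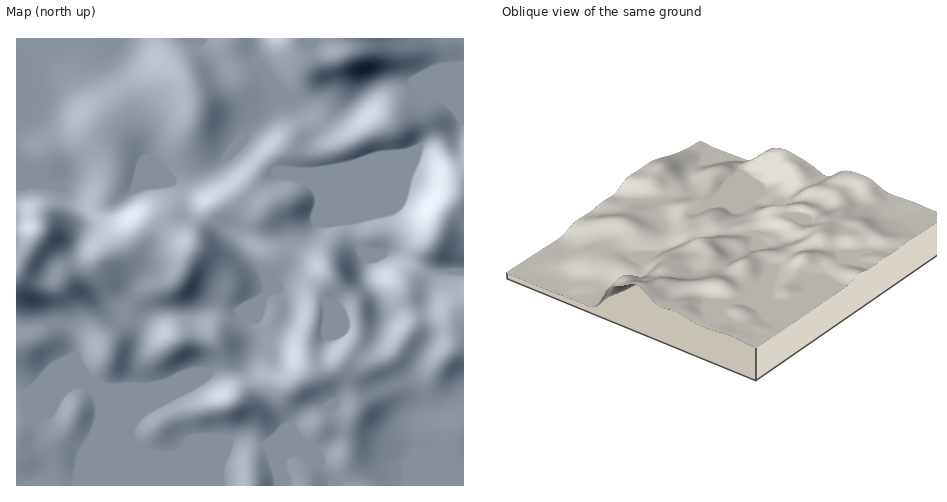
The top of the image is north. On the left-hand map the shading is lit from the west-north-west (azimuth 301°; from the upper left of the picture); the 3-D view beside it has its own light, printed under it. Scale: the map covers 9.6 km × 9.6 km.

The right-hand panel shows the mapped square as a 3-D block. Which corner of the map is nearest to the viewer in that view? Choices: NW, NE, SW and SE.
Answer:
SW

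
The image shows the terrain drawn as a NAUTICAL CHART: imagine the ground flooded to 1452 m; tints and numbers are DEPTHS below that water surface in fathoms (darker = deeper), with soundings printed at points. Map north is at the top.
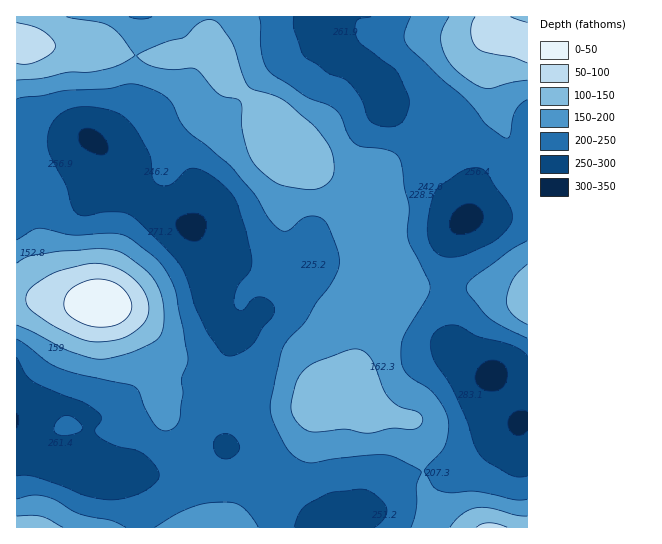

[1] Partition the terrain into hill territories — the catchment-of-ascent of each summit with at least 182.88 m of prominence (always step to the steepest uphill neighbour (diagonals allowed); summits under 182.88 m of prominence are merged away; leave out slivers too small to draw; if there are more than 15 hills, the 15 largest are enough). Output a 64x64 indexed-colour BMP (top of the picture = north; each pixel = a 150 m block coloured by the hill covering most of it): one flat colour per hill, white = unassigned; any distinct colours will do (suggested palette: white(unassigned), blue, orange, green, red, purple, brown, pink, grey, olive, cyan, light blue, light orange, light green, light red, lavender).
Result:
<image width="64" height="64" href="data:image/bmp;base64,Qk12CAAAAAAAAHYAAAAoAAAAQAAAAEAAAAABAAQAAAAAAAAIAAATCwAAEwsAABAAAAAAAAAA////ALR3HwAOf/8ALKAsACgn1gC9Z5QAS1aMAMJ34wB/f38AIr28AM++FwDox64AeLv/AIrfmACWmP8A1bDFABERERERERERERERERERERERERESIiJEREREREREREREEREREREREREREREREREREREREREiIkREREREREREREQRERERERERERERERERERERERERERERRERERERERERERBEREREREREREREREREREREREREREREUREREREREREREERERERERERERERERERERERERERERERREREREREREREQREREREREREREREREREREREREREREREURERERERERERBEREREREhERESIhEREREREREREREREREUREREREREREEREREiIiIiIiIiIhERERERERERERERERERERFEREREQREiIiIiIiIiIiIiIRERERERERERERERERERERFERERBIiIiIiIiIiIiIiIiIRERERERERERERERERERERREREIiIiIiIiIiIiIiIiIhERERERERERERERERERERERREQiIiIiIiIiIiIiIiIiIREREREREREREREREREREREURCIiIiIiIiIiIiIiIiIhERERERERERERERERERERERFEIiIiIiIiIiIiIiIiIiIREREREREREREREREREREREREiIiIiIiIiIiIiIiIiIhERERERERERERERERERERERESIiIiIiIiIiIiIiIiIiERERERERERERERERERERERERIiIiIiIiIiIiIiIiIiIREREREREREREREREREREREREiIiIiIiIiIiIiIiIiIhERERERERERERERERERERERESIiIiIiIiIiIiIiIiIiERERERERERERERERERERERERIiIiIiIiIiIiIiIiIiIREREREREREREREREREREREREiIiIiIiIiIiIiIiIiIhERERERERERERERERERERERESIiIiIiIiIiIiIiIiIiERERERERERERERERERERERERIiIiIiIiIiIiIiIiIiEREREREREREREREREREREREREiIiIiIiIiIiIiIiIiIRERERERERERERERERERERERESIiIiIiIiIiIiIiIiIhERERERERERERERERERERERERIiIiIiIiIiIiIiIiIhEREREREREREREREREREREREREiIiIiIiIiIiIiIiIhERERERERERERERERERERERERESIiIiIiIiIiIiIiIiERERERERERERERERERERERERERIiIiIiIiIiIiIiIiEREREREREREREREREREREREREREiIiIiIiIiIiIiIiIRERERERERERERERERERERERERESIiIiIiIiIiIiIiIhERERERERERERERERERERERERERIiIiIiIiIiIiIiIiEREREREREREREREREREREREREREiIiIiIiIiIiIiIiIRERERERERERERERERERERERERESIiIiIiIiIiIiIiIhERERERERERERERERERERERERERIiIiIiIiIiIiIiIhEREREREREREREREREREREREREREiIiIiIiIiIiIiIiERERERERERERERERERERERERERESIiIiIiIiIiIiIiIRERERERERERERERERERERERERERIiIiIiIiIiIiIiIREREREREREREREREREREREREREREiIiIiIiIiIiIiERERERERERERERERERERERERERERESIiIiIiIiIiIhEREREREREREREREREREREREREzMzMzIiIiIiIiIiIREREREREREREREREREREREREREzMzMzMiIiIiIiIiIREREREREREREREREREREREREREzMzMzMyIiIiIiIiIREREREREREREREREREREREREREzMzMzMzIiIiIiIiIRERERERERERERERERERERERERETMzMzMzMiIiIiIiIhERERERERERERERERERERERERETMzMzMzMyIiIiIiIhERERERERERERERERERERERERETMzMzMzMzIiIiIiIhERERERERERERERERERERERERERMzMzMzMzMiIiIiIiERERERERERERERERERERERERERMzMzMzMzMyIiIiIhEREREREREREREREREREREREREREzMzMzMzMzIiIiERERERERERERERERERERERERERERETMzMzMzMzMiIRERERERERERERERERERERERERERERETMzMzMzMzMxERERERERERERERERERERERERERERERETMzMzMzMzMzEREREREREREREREREREREREREREREREzMzMzMzMzMzMRERERERERERERERERERERERERERERETMzMzMzMzMzMxERERERERERERERERERERERERERERETMzMzMzMzMzMzERERERERERERERERERERERERERERERMzMzMzMzMzMzMRERERERERERERERERERERERERERERMzMzMzMzMzMzMxERERERERERERERERERERERERERERMzMzMzMzMzMzMzERERERERERERERERERERERERERERMzMzMzMzMzMzMzMRERERERERERERERERERERERERETMzMzMzMzMzMzMzMxERERERERERERERERERERERERERMzMzMzMzMzMzMzMzERERERERERERERERERERERERERMzMzMzMzMzMzMzMzMREREREREREREREREREREREREREzMzMzMzMzMzMzMzMxEREREREREREREREREREREREREzMzMzMzMzMzMzMzMz"/>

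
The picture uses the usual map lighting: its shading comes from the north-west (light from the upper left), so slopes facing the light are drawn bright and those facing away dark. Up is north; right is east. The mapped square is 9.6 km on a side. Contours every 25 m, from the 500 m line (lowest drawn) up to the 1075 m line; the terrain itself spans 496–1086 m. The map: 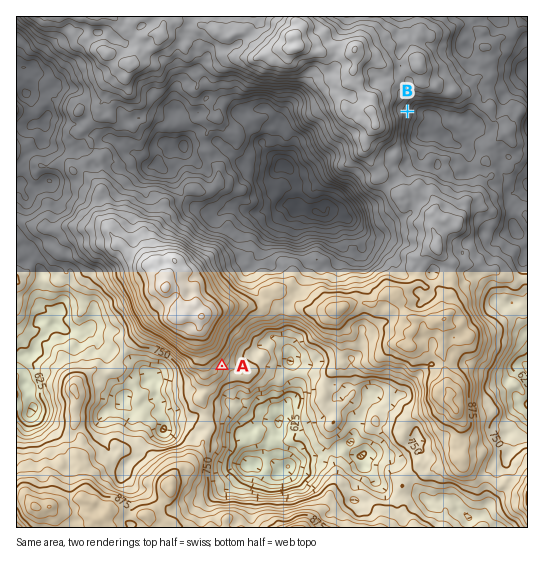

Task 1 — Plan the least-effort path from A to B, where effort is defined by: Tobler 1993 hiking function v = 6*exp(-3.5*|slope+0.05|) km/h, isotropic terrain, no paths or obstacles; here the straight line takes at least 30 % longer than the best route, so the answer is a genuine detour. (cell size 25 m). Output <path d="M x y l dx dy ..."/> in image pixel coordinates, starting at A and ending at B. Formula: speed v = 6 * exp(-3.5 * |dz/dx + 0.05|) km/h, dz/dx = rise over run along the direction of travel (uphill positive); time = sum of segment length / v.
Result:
<path d="M222 366l4-4 9-19 8-6 4-8 3-3 19-9 12-12 16-8 8-8 16-8 6 0 3 1 4 0 17-9 14 0 5-3 8-8 12-24 0-57 5-11 0-1 7-12 0-22 1-2 0-12 4-8 0-2"/>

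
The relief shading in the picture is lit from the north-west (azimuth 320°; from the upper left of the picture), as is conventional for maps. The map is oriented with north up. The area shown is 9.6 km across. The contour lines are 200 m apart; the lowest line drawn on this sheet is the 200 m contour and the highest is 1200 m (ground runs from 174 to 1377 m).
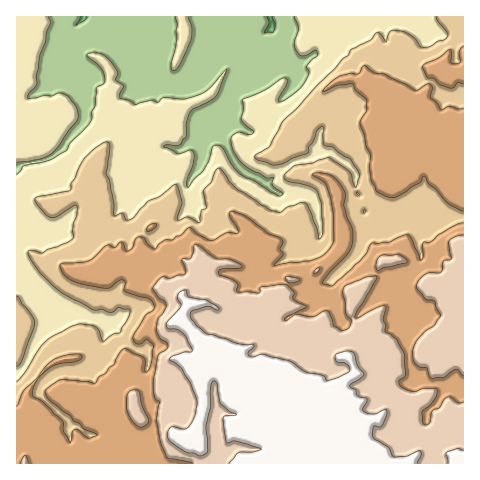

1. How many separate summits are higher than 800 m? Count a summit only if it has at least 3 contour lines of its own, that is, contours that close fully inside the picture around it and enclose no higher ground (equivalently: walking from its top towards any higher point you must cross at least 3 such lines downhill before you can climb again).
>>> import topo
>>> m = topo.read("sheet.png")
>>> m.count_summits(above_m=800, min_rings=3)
0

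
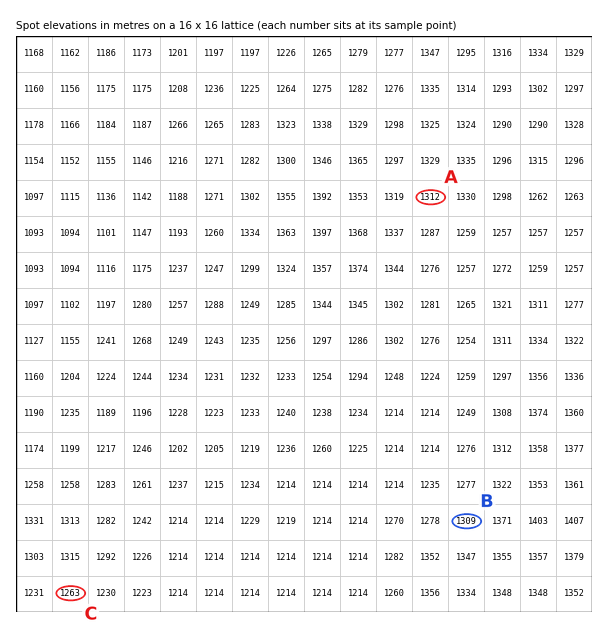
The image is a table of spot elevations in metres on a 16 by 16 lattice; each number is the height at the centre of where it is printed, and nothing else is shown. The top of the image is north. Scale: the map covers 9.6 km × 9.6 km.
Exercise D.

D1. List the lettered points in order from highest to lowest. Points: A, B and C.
A B C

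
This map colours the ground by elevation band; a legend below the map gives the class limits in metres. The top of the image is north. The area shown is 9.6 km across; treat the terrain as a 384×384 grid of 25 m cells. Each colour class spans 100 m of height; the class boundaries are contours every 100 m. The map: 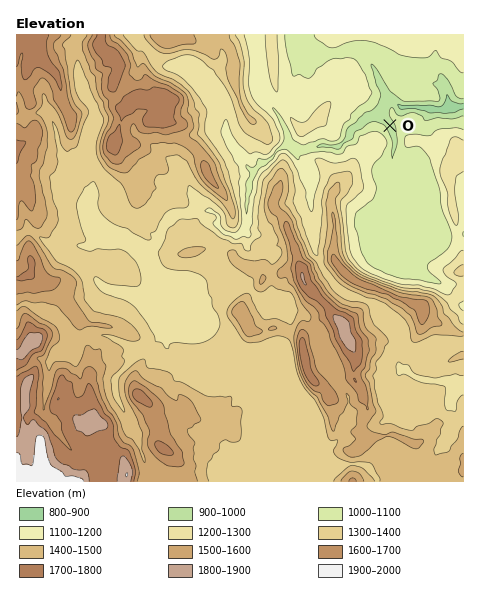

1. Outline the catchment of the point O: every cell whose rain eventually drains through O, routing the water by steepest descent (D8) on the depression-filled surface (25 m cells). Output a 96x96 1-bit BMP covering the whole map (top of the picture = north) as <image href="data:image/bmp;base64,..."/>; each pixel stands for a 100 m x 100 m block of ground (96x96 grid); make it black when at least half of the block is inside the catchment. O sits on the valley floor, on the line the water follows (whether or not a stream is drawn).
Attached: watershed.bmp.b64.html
<image width="96" height="96" href="data:image/bmp;base64,Qk2+BAAAAAAAAD4AAAAoAAAAYAAAAGAAAAABAAEAAAAAAIAEAAATCwAAEwsAAAIAAAAAAAAA////AAAAAAAAAAAAAAAAAAAAAAAAAAAAAAAAAAAAAAAAAAAAAAAAAAAAAAAAAAAAAAAAAAAAAAAAAAAAAAAAAAAAAAAAAAAAAAAAAAAAAAAAAAAAAAAAAAAAAAAAAAAAAAAAAAAAAAAAAAAAAAAAAAAAAAAAAAAAAAAAAAAAAAAAAAAAAAAAAAAAAAAAAAAAAAAAAAAAAAAAAAAAAAAAAAAAAAAAAAAAAAAAAAAAAAAAAAAAAAAAAAAAAAAAAAAAAAAAAAAAAAAAAAAAAAAAAAAAAAAAAAAAAAAAAAAAAAAAAAAAAAAAAAAAAAAAAAAAAAAAAAAAAAAAAAAAAAAAAAAAAAAAAAAAAAAAAAAAAAAAAAAAAAAAAAAAAAAAAAAAAAAAAAAAAAAAAAAAAAAAAAAAAAAAAAAAAAAAAAAAAAAAAAAAAAAAAAAAAAAAAAAAAAAAAAAAAAAAAAAAAAAAAAAAAAAAAAAAAAAAAAAAAAAAAAAAAAAAAAAAAAAAAAAAAAAAAAAAAAAAAAAAAAAAAAAAAAAAAAAAAAAAAAAAAAAAAAAAAAAAAAAAAAAAAAAAAAAAAAAAAAAAAAAAAAAAAAAAAAAAAAAAAAAAAAAAAeAAAAAAAAAAAAAAD/gAAAAAAAAAAAAAP/wAAAAAAAAAAAAA//4AAAAAAAAAAAAH//8AAAAAAAAAAAA///8AAAAAAAAAAAD///8AAAAAAAAAAAH///8AAAAAAAAAAAP///8AAAAAAAAAAAf///8AAAAAAAAAAA////8AAAAAAAAAAA////8AAAAAAAAAAA////8AAAAAAAAAAA////4AAAAAAAAAAA////4AAAAAAAAAAA////4AAAAAAAAAAA////4AAAAAAAAAAA////4AAAAAAAAAAA////wAAAAAAAAAAA////wAAAAAAAAAAA////wAAAAAAAAAAA////wAAAAAAAAAAB////gAAAAAAAAAAB////gAAAAAAAAAAA////gAAAAAAAAAAA////gAAAAAAAAAAAf///gAAAAAAAAAAAP///gAAAAAAAAAAAH///AAAAAAAAAAAAD///AAAAAAAAAAAAD///gAAAAAAAAAAAD///gAAAAAAAAAAAB///AAAAAAAAAAAAA//+AAAAAAAAAAAAAP/8AAAAAAAAAAAAAH/4AAAAAAAAAAAAAH8AAAAAAAAAAAAAAD8AAAAAAAAAAAAAAB4AAAAAAAAAAAAAAA4AAAAAAAAAAAAAAAAAAAAAAAAAAAAAAAAAAAAAAAAAAAAAAAAAAAAAAAAAAAAAAAAAAAAAAAAAAAAAAAAAAAAAAAAAAAAAAAAAAAAAAAAAAAAAAAAAAAAAAAAAAAAAAAAAAAAAAAAAAAAAAAAAAAAAAAAAAAAAAAAAAAAAAAAAAAAAAAAAAAAAAAAAAAAAAAAAAAAAAAAAAAAAAAAAAAAAAAAAAAAAAAAAAAAAAAAAAAAAAAAAAAAAAAAAAAAAAAAAAAAAAAAAAAAAAAAAAAAAAAAAAAAAAAAAAAAAAAAAAAAAAAAAA="/>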